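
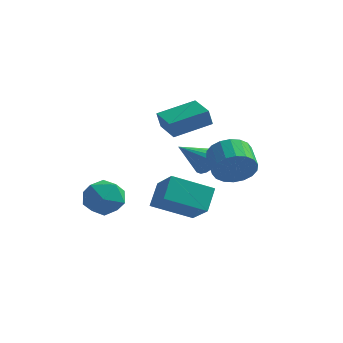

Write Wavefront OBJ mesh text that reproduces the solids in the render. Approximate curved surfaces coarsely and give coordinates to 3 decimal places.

v -3.929 -3.062 -1.831
v -3.223 -2.518 -1.197
v -2.577 -3.822 -2.683
v -1.871 -3.278 -2.049
v -2.491 -4.072 -1.622
v -3.326 -3.602 -1.096
v -2.474 -2.738 -2.784
v -3.309 -2.268 -2.258
v -2.324 -2.318 -1.786
v -2.334 -3.143 -1.068
v -3.466 -3.197 -2.812
v -3.476 -4.022 -2.094
v 2.37 -1.391 -0.087
v 2.9 -1.463 0.758
v 2.221 -0.441 1.271
v 1.69 -0.369 0.427
v 3.141 -1.18 0.513
v 2.462 -0.158 1.027
v 3.229 -0.938 0.15
v 2.55 0.083 0.664
v 3.147 -0.787 -0.26
v 2.468 0.235 0.253
v 2.911 -0.755 -0.636
v 2.232 0.267 -0.123
v 2.568 -0.849 -0.903
v 1.889 0.173 -0.39
v 2.185 -1.05 -1.009
v 1.506 -0.028 -0.495
v 1.839 -1.319 -0.931
v 1.16 -0.297 -0.418
v 1.598 -1.602 -0.687
v 0.919 -0.58 -0.173
v 1.51 -1.843 -0.324
v 0.831 -0.822 0.19
v 1.592 -1.995 0.087
v 0.913 -0.973 0.6
v 1.828 -2.027 0.463
v 1.149 -1.005 0.976
v 2.171 -1.933 0.73
v 1.492 -0.911 1.243
v 2.554 -1.732 0.835
v 1.875 -0.71 1.349
v 0.254 0.775 -0.753
v 0.506 1.203 -0.139
v -0.714 -0.215 0.333
v 0.194 1.383 -0.253
v -0.105 1.424 -0.481
v -0.321 1.316 -0.772
v -0.405 1.085 -1.059
v -0.339 0.782 -1.275
v -0.136 0.477 -1.372
v 0.155 0.241 -1.327
v 0.47 0.127 -1.151
v 0.735 0.162 -0.883
v 0.89 0.337 -0.586
v 0.899 0.612 -0.327
v 0.76 0.925 -0.166
v -0.141 -2.069 1.647
v -0.227 -2.324 2.474
v -1.128 -1.165 1.823
v -1.214 -1.42 2.65
v 1.114 -0.8 2.17
v 1.028 -1.055 2.997
v 0.127 0.104 2.346
v 0.041 -0.151 3.173
v -0.674 -1.913 -2.127
v -0.721 -0.954 -1.149
v -1.763 -0.934 -3.139
v -1.81 0.025 -2.161
v 0.97 -0.965 -2.979
v 0.923 -0.006 -2.001
v -0.119 0.014 -3.991
v -0.166 0.973 -3.013
f 1 12 6
f 1 6 2
f 1 2 8
f 1 8 11
f 1 11 12
f 2 6 10
f 6 12 5
f 12 11 3
f 11 8 7
f 8 2 9
f 4 10 5
f 4 5 3
f 4 3 7
f 4 7 9
f 4 9 10
f 5 10 6
f 3 5 12
f 7 3 11
f 9 7 8
f 10 9 2
f 14 13 17
f 14 17 15
f 15 17 18
f 15 18 16
f 17 13 19
f 17 19 18
f 18 19 20
f 18 20 16
f 19 13 21
f 19 21 20
f 20 21 22
f 20 22 16
f 21 13 23
f 21 23 22
f 22 23 24
f 22 24 16
f 23 13 25
f 23 25 24
f 24 25 26
f 24 26 16
f 25 13 27
f 25 27 26
f 26 27 28
f 26 28 16
f 27 13 29
f 27 29 28
f 28 29 30
f 28 30 16
f 29 13 31
f 29 31 30
f 30 31 32
f 30 32 16
f 31 13 33
f 31 33 32
f 32 33 34
f 32 34 16
f 33 13 35
f 33 35 34
f 34 35 36
f 34 36 16
f 35 13 37
f 35 37 36
f 36 37 38
f 36 38 16
f 37 13 39
f 37 39 38
f 38 39 40
f 38 40 16
f 39 13 41
f 39 41 40
f 40 41 42
f 40 42 16
f 41 13 14
f 41 14 42
f 42 14 15
f 42 15 16
f 44 43 46
f 44 46 45
f 46 43 47
f 46 47 45
f 47 43 48
f 47 48 45
f 48 43 49
f 48 49 45
f 49 43 50
f 49 50 45
f 50 43 51
f 50 51 45
f 51 43 52
f 51 52 45
f 52 43 53
f 52 53 45
f 53 43 54
f 53 54 45
f 54 43 55
f 54 55 45
f 55 43 56
f 55 56 45
f 56 43 57
f 56 57 45
f 57 43 44
f 57 44 45
f 59 61 58
f 62 59 58
f 58 61 60
f 60 62 58
f 59 65 61
f 63 59 62
f 63 65 59
f 61 65 60
f 64 62 60
f 60 65 64
f 64 63 62
f 65 63 64
f 67 69 66
f 70 67 66
f 66 69 68
f 68 70 66
f 67 73 69
f 71 67 70
f 71 73 67
f 69 73 68
f 72 70 68
f 68 73 72
f 72 71 70
f 73 71 72



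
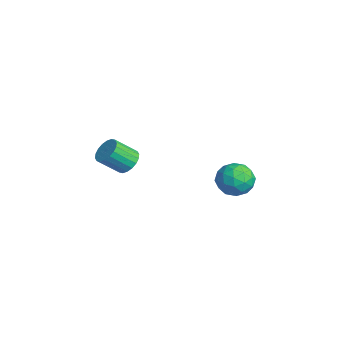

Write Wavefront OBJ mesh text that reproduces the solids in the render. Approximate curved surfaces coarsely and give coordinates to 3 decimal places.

v -0.137 -2.806 0.047
v 0.477 -2.627 0.28
v 0.43 -3.596 1.145
v -0.183 -3.774 0.913
v 0.289 -2.464 0.452
v 0.243 -3.433 1.318
v 0.017 -2.368 0.544
v -0.029 -3.337 1.41
v -0.285 -2.359 0.538
v -0.331 -3.328 1.404
v -0.558 -2.439 0.435
v -0.605 -3.407 1.301
v -0.748 -2.591 0.254
v -0.794 -3.559 1.12
v -0.816 -2.786 0.033
v -0.863 -3.754 0.899
v -0.75 -2.984 -0.185
v -0.797 -3.953 0.68
v -0.563 -3.147 -0.358
v -0.609 -4.116 0.508
v -0.291 -3.243 -0.45
v -0.337 -4.212 0.416
v 0.011 -3.252 -0.444
v -0.035 -4.221 0.422
v 0.285 -3.173 -0.341
v 0.238 -4.141 0.525
v 0.474 -3.021 -0.16
v 0.428 -3.989 0.706
v 0.543 -2.826 0.061
v 0.496 -3.794 0.927
v -0.609 3.041 -2.433
v 0.078 2.725 -1.846
v -1.138 1.595 -2.594
v -0.451 1.279 -2.007
v -1.163 1.818 -1.664
v -0.836 2.711 -1.564
v -0.224 1.609 -2.876
v 0.103 2.502 -2.776
v 0.316 1.839 -2.12
v -0.265 1.969 -1.371
v -0.795 2.351 -3.069
v -1.376 2.481 -2.32
v -0.219 3.01 -2.125
v -0.841 1.31 -2.315
v -1.26 1.627 -2.113
v -0.856 1.441 -1.768
v -0.756 3.002 -1.96
v -0.353 2.816 -1.615
v -1.082 2.283 -1.507
v -0.707 1.504 -2.825
v -0.304 1.318 -2.48
v -0.204 2.879 -2.672
v 0.2 2.693 -2.327
v 0.022 2.037 -2.933
v 0.324 2.304 -1.942
v 0.013 1.454 -2.036
v 0.147 1.648 -2.547
v 0.339 2.173 -2.488
v -0.017 2.379 -1.501
v -0.328 1.529 -1.596
v -0.747 1.846 -1.394
v -0.554 2.372 -1.335
v 0.123 1.859 -1.662
v -0.732 2.791 -2.844
v -1.043 1.941 -2.939
v -0.506 1.948 -3.105
v -0.313 2.474 -3.046
v -1.073 2.866 -2.404
v -1.384 2.016 -2.498
v -1.399 2.147 -1.952
v -1.207 2.672 -1.893
v -1.183 2.461 -2.778
f 2 1 5
f 2 5 3
f 3 5 6
f 3 6 4
f 5 1 7
f 5 7 6
f 6 7 8
f 6 8 4
f 7 1 9
f 7 9 8
f 8 9 10
f 8 10 4
f 9 1 11
f 9 11 10
f 10 11 12
f 10 12 4
f 11 1 13
f 11 13 12
f 12 13 14
f 12 14 4
f 13 1 15
f 13 15 14
f 14 15 16
f 14 16 4
f 15 1 17
f 15 17 16
f 16 17 18
f 16 18 4
f 17 1 19
f 17 19 18
f 18 19 20
f 18 20 4
f 19 1 21
f 19 21 20
f 20 21 22
f 20 22 4
f 21 1 23
f 21 23 22
f 22 23 24
f 22 24 4
f 23 1 25
f 23 25 24
f 24 25 26
f 24 26 4
f 25 1 27
f 25 27 26
f 26 27 28
f 26 28 4
f 27 1 29
f 27 29 28
f 28 29 30
f 28 30 4
f 29 1 2
f 29 2 30
f 30 2 3
f 30 3 4
f 31 68 47
f 68 42 71
f 47 71 36
f 68 71 47
f 31 47 43
f 47 36 48
f 43 48 32
f 47 48 43
f 31 43 52
f 43 32 53
f 52 53 38
f 43 53 52
f 31 52 64
f 52 38 67
f 64 67 41
f 52 67 64
f 31 64 68
f 64 41 72
f 68 72 42
f 64 72 68
f 32 48 59
f 48 36 62
f 59 62 40
f 48 62 59
f 36 71 49
f 71 42 70
f 49 70 35
f 71 70 49
f 42 72 69
f 72 41 65
f 69 65 33
f 72 65 69
f 41 67 66
f 67 38 54
f 66 54 37
f 67 54 66
f 38 53 58
f 53 32 55
f 58 55 39
f 53 55 58
f 34 60 46
f 60 40 61
f 46 61 35
f 60 61 46
f 34 46 44
f 46 35 45
f 44 45 33
f 46 45 44
f 34 44 51
f 44 33 50
f 51 50 37
f 44 50 51
f 34 51 56
f 51 37 57
f 56 57 39
f 51 57 56
f 34 56 60
f 56 39 63
f 60 63 40
f 56 63 60
f 35 61 49
f 61 40 62
f 49 62 36
f 61 62 49
f 33 45 69
f 45 35 70
f 69 70 42
f 45 70 69
f 37 50 66
f 50 33 65
f 66 65 41
f 50 65 66
f 39 57 58
f 57 37 54
f 58 54 38
f 57 54 58
f 40 63 59
f 63 39 55
f 59 55 32
f 63 55 59



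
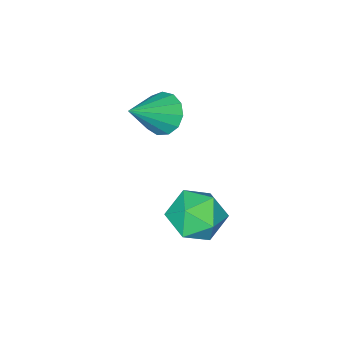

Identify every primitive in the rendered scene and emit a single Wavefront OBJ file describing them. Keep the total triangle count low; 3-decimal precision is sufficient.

v 1.922 1.662 -2.303
v 2.582 2.322 -2.911
v 2.138 0.338 -3.509
v 2.798 0.998 -4.117
v 3.145 0.623 -3.126
v 3.012 1.441 -2.382
v 1.708 1.219 -4.038
v 1.575 2.037 -3.294
v 2.45 2.049 -3.984
v 3.338 1.68 -3.42
v 1.382 0.98 -3
v 2.27 0.611 -2.436
v 1.742 -0.915 0.283
v 2.232 -0.665 -0.365
v 3.198 -0.985 1.357
v 2.088 -0.266 -0.143
v 1.834 -0.073 0.214
v 1.551 -0.147 0.593
v 1.328 -0.465 0.874
v 1.237 -0.926 0.967
v 1.307 -1.383 0.843
v 1.514 -1.692 0.541
v 1.794 -1.754 0.158
v 2.058 -1.55 -0.186
v 2.221 -1.144 -0.381
f 1 12 6
f 1 6 2
f 1 2 8
f 1 8 11
f 1 11 12
f 2 6 10
f 6 12 5
f 12 11 3
f 11 8 7
f 8 2 9
f 4 10 5
f 4 5 3
f 4 3 7
f 4 7 9
f 4 9 10
f 5 10 6
f 3 5 12
f 7 3 11
f 9 7 8
f 10 9 2
f 14 13 16
f 14 16 15
f 16 13 17
f 16 17 15
f 17 13 18
f 17 18 15
f 18 13 19
f 18 19 15
f 19 13 20
f 19 20 15
f 20 13 21
f 20 21 15
f 21 13 22
f 21 22 15
f 22 13 23
f 22 23 15
f 23 13 24
f 23 24 15
f 24 13 25
f 24 25 15
f 25 13 14
f 25 14 15



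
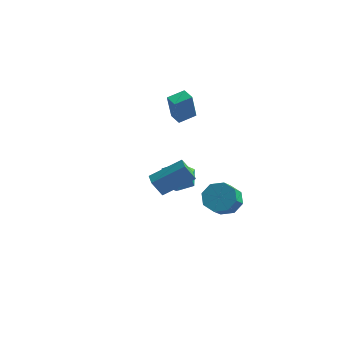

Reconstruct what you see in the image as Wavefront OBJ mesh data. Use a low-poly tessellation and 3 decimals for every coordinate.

v 1.011 1.229 2.49
v 1.042 0.717 4.236
v 0.286 1.615 2.616
v 0.318 1.102 4.362
v 1.562 2.178 2.758
v 1.594 1.665 4.504
v 0.838 2.563 2.884
v 0.869 2.051 4.63
v -1.145 3.338 -3.937
v -0.204 4.035 -4.055
v -0.136 2.165 -2.825
v 0.805 2.862 -2.943
v -0.129 3.232 -2.329
v -0.753 3.957 -3.016
v 0.413 2.243 -3.864
v -0.211 2.968 -4.551
v 0.759 3.359 -4.01
v 0.424 3.97 -3.061
v -0.764 2.23 -3.819
v -1.099 2.841 -2.87
v 3.494 2.18 -3.57
v 4.522 2.329 -3.607
v 4.715 1.229 -2.666
v 3.686 1.08 -2.63
v 4.172 2.757 -3.034
v 4.365 1.658 -2.094
v 3.425 2.847 -2.776
v 3.618 1.748 -1.835
v 2.718 2.546 -2.983
v 2.91 1.447 -2.042
v 2.465 2.031 -3.534
v 2.658 0.931 -2.593
v 2.815 1.602 -4.106
v 3.008 0.503 -3.166
v 3.562 1.512 -4.365
v 3.755 0.413 -3.424
v 4.27 1.813 -4.158
v 4.462 0.714 -3.217
v 2.356 -4.107 1.584
v 3.663 -2.898 2.619
v 2.827 -3.79 0.618
v 4.134 -2.58 1.653
v 2.966 -4.82 1.647
v 4.273 -3.61 2.682
v 3.437 -4.502 0.681
v 4.744 -3.293 1.716
f 2 4 1
f 5 2 1
f 1 4 3
f 3 5 1
f 2 8 4
f 6 2 5
f 6 8 2
f 4 8 3
f 7 5 3
f 3 8 7
f 7 6 5
f 8 6 7
f 9 20 14
f 9 14 10
f 9 10 16
f 9 16 19
f 9 19 20
f 10 14 18
f 14 20 13
f 20 19 11
f 19 16 15
f 16 10 17
f 12 18 13
f 12 13 11
f 12 11 15
f 12 15 17
f 12 17 18
f 13 18 14
f 11 13 20
f 15 11 19
f 17 15 16
f 18 17 10
f 22 21 25
f 22 25 23
f 23 25 26
f 23 26 24
f 25 21 27
f 25 27 26
f 26 27 28
f 26 28 24
f 27 21 29
f 27 29 28
f 28 29 30
f 28 30 24
f 29 21 31
f 29 31 30
f 30 31 32
f 30 32 24
f 31 21 33
f 31 33 32
f 32 33 34
f 32 34 24
f 33 21 35
f 33 35 34
f 34 35 36
f 34 36 24
f 35 21 37
f 35 37 36
f 36 37 38
f 36 38 24
f 37 21 22
f 37 22 38
f 38 22 23
f 38 23 24
f 40 42 39
f 43 40 39
f 39 42 41
f 41 43 39
f 40 46 42
f 44 40 43
f 44 46 40
f 42 46 41
f 45 43 41
f 41 46 45
f 45 44 43
f 46 44 45



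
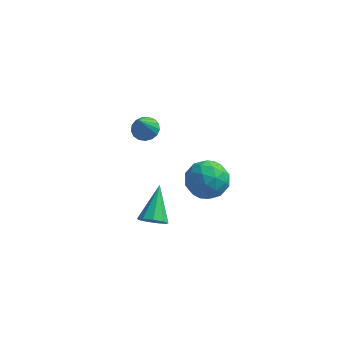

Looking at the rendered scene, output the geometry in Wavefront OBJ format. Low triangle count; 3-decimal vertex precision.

v -0.039 -1.998 -2.386
v 0.468 -2.236 -2.036
v -0.081 -0.562 -1.354
v 0.621 -1.985 -2.378
v 0.466 -1.74 -2.725
v 0.074 -1.617 -2.913
v -0.37 -1.672 -2.855
v -0.659 -1.879 -2.577
v -0.658 -2.143 -2.211
v -0.368 -2.339 -1.926
v 0.077 -2.375 -1.857
v 0.528 2.759 -3.316
v 1.481 3.081 -3.008
v 1.219 1.359 -3.992
v 2.172 1.681 -3.684
v 1.462 1.38 -2.969
v 1.035 2.245 -2.551
v 1.665 2.195 -4.449
v 1.238 3.06 -4.031
v 2.184 2.732 -3.708
v 2.058 2.228 -2.794
v 0.642 2.212 -4.206
v 0.516 1.708 -3.292
v 0.944 3.043 -3.102
v 1.756 1.397 -3.898
v 1.339 1.22 -3.477
v 1.899 1.409 -3.297
v 0.682 2.552 -2.834
v 1.242 2.741 -2.653
v 1.231 1.741 -2.63
v 1.458 1.699 -4.347
v 2.018 1.888 -4.166
v 0.801 3.031 -3.703
v 1.361 3.22 -3.523
v 1.469 2.699 -4.37
v 1.917 3.027 -3.333
v 2.323 2.204 -3.731
v 2.025 2.506 -4.18
v 1.774 3.015 -3.934
v 1.843 2.73 -2.796
v 2.249 1.907 -3.193
v 1.832 1.731 -2.773
v 1.581 2.239 -2.527
v 2.256 2.525 -3.207
v 0.451 2.533 -3.807
v 0.857 1.71 -4.204
v 1.119 2.201 -4.473
v 0.868 2.709 -4.227
v 0.377 2.236 -3.269
v 0.783 1.413 -3.667
v 0.926 1.425 -3.066
v 0.675 1.934 -2.82
v 0.444 1.915 -3.793
v -0.944 0.553 1.252
v -0.641 1 1.536
v -1.036 -0.193 2.528
v -0.922 1.078 1.561
v -1.207 1.036 1.516
v -1.432 0.883 1.41
v -1.545 0.654 1.269
v -1.521 0.402 1.123
v -1.364 0.185 1.007
v -1.112 0.052 0.947
v -0.82 0.033 0.958
v -0.558 0.134 1.035
v -0.383 0.33 1.163
v -0.337 0.578 1.311
v -0.431 0.82 1.445
f 2 1 4
f 2 4 3
f 4 1 5
f 4 5 3
f 5 1 6
f 5 6 3
f 6 1 7
f 6 7 3
f 7 1 8
f 7 8 3
f 8 1 9
f 8 9 3
f 9 1 10
f 9 10 3
f 10 1 11
f 10 11 3
f 11 1 2
f 11 2 3
f 12 49 28
f 49 23 52
f 28 52 17
f 49 52 28
f 12 28 24
f 28 17 29
f 24 29 13
f 28 29 24
f 12 24 33
f 24 13 34
f 33 34 19
f 24 34 33
f 12 33 45
f 33 19 48
f 45 48 22
f 33 48 45
f 12 45 49
f 45 22 53
f 49 53 23
f 45 53 49
f 13 29 40
f 29 17 43
f 40 43 21
f 29 43 40
f 17 52 30
f 52 23 51
f 30 51 16
f 52 51 30
f 23 53 50
f 53 22 46
f 50 46 14
f 53 46 50
f 22 48 47
f 48 19 35
f 47 35 18
f 48 35 47
f 19 34 39
f 34 13 36
f 39 36 20
f 34 36 39
f 15 41 27
f 41 21 42
f 27 42 16
f 41 42 27
f 15 27 25
f 27 16 26
f 25 26 14
f 27 26 25
f 15 25 32
f 25 14 31
f 32 31 18
f 25 31 32
f 15 32 37
f 32 18 38
f 37 38 20
f 32 38 37
f 15 37 41
f 37 20 44
f 41 44 21
f 37 44 41
f 16 42 30
f 42 21 43
f 30 43 17
f 42 43 30
f 14 26 50
f 26 16 51
f 50 51 23
f 26 51 50
f 18 31 47
f 31 14 46
f 47 46 22
f 31 46 47
f 20 38 39
f 38 18 35
f 39 35 19
f 38 35 39
f 21 44 40
f 44 20 36
f 40 36 13
f 44 36 40
f 55 54 57
f 55 57 56
f 57 54 58
f 57 58 56
f 58 54 59
f 58 59 56
f 59 54 60
f 59 60 56
f 60 54 61
f 60 61 56
f 61 54 62
f 61 62 56
f 62 54 63
f 62 63 56
f 63 54 64
f 63 64 56
f 64 54 65
f 64 65 56
f 65 54 66
f 65 66 56
f 66 54 67
f 66 67 56
f 67 54 68
f 67 68 56
f 68 54 55
f 68 55 56



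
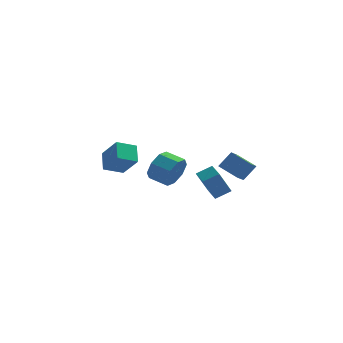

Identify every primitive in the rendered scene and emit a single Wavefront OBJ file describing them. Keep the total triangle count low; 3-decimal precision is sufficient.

v -2.797 2.093 -2.971
v -3.768 1.553 -2.543
v -3.01 3.058 -2.24
v -3.981 2.519 -1.811
v -1.919 1.421 -1.829
v -2.89 0.882 -1.4
v -2.132 2.387 -1.097
v -3.103 1.847 -0.669
v 3.671 -2.907 -0.733
v 2.674 -2.312 -0.271
v 3.898 -2.156 -1.212
v 2.901 -1.56 -0.75
v 4.259 -2.56 0.09
v 3.262 -1.964 0.552
v 4.486 -1.808 -0.389
v 3.489 -1.213 0.073
v 0.024 1.753 -2.639
v 0.427 2.105 -1.818
v -0.601 2.539 -1.5
v -1.004 2.187 -2.321
v 0.458 2.595 -2.386
v -0.57 3.028 -2.067
v 0.234 2.591 -3.102
v -0.794 3.025 -2.783
v -0.113 2.097 -3.547
v -1.14 2.53 -3.228
v -0.379 1.401 -3.46
v -1.407 1.835 -3.142
v -0.41 0.912 -2.893
v -1.438 1.345 -2.574
v -0.186 0.915 -2.177
v -1.214 1.349 -1.858
v 0.16 1.41 -1.732
v -0.867 1.843 -1.413
v 2.501 -2.075 -2.633
v 1.95 -2.59 -1.267
v 2.043 -1.198 -2.486
v 1.492 -1.713 -1.121
v 3.268 -1.747 -2.199
v 2.717 -2.262 -0.834
v 2.81 -0.87 -2.053
v 2.259 -1.385 -0.687
f 2 4 1
f 5 2 1
f 1 4 3
f 3 5 1
f 2 8 4
f 6 2 5
f 6 8 2
f 4 8 3
f 7 5 3
f 3 8 7
f 7 6 5
f 8 6 7
f 10 12 9
f 13 10 9
f 9 12 11
f 11 13 9
f 10 16 12
f 14 10 13
f 14 16 10
f 12 16 11
f 15 13 11
f 11 16 15
f 15 14 13
f 16 14 15
f 18 17 21
f 18 21 19
f 19 21 22
f 19 22 20
f 21 17 23
f 21 23 22
f 22 23 24
f 22 24 20
f 23 17 25
f 23 25 24
f 24 25 26
f 24 26 20
f 25 17 27
f 25 27 26
f 26 27 28
f 26 28 20
f 27 17 29
f 27 29 28
f 28 29 30
f 28 30 20
f 29 17 31
f 29 31 30
f 30 31 32
f 30 32 20
f 31 17 33
f 31 33 32
f 32 33 34
f 32 34 20
f 33 17 18
f 33 18 34
f 34 18 19
f 34 19 20
f 36 38 35
f 39 36 35
f 35 38 37
f 37 39 35
f 36 42 38
f 40 36 39
f 40 42 36
f 38 42 37
f 41 39 37
f 37 42 41
f 41 40 39
f 42 40 41



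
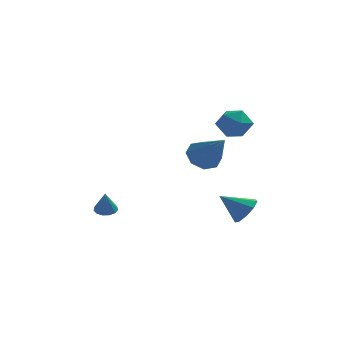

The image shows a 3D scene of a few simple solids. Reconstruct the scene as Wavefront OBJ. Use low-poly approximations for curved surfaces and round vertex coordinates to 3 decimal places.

v 0.851 1.32 1.017
v 1.632 1.66 0.759
v 1.889 0.02 2.443
v 1.355 2.006 1.277
v 0.783 1.95 1.642
v 0.251 1.525 1.641
v 0.071 0.979 1.275
v 0.348 0.633 0.758
v 0.92 0.689 0.393
v 1.452 1.115 0.393
v 1.762 3.718 2.203
v 2.528 3.693 2.74
v 1.672 2.207 2.26
v 2.438 2.182 2.797
v 1.639 2.532 3.137
v 1.695 3.466 3.101
v 2.505 2.434 1.899
v 2.561 3.368 1.863
v 2.987 2.899 2.552
v 2.452 2.96 3.318
v 1.748 2.94 1.682
v 1.213 3.001 2.448
v 2.887 -0.442 -1.669
v 3.255 -1.02 -1.236
v 1.713 -0.518 -0.771
v 3.38 -0.521 -1.03
v 3.274 0.015 -1.124
v 2.988 0.337 -1.472
v 2.654 0.294 -1.912
v 2.43 -0.094 -2.239
v 2.419 -0.644 -2.298
v 2.628 -1.101 -2.063
v 2.958 -1.249 -1.643
v -3.619 1.41 -2.537
v -3.148 1.699 -2.446
v -3.581 0.99 -1.403
v -3.387 1.89 -2.368
v -3.699 1.929 -2.343
v -3.986 1.802 -2.38
v -4.156 1.551 -2.467
v -4.156 1.255 -2.576
v -3.986 1.008 -2.673
v -3.699 0.889 -2.727
v -3.387 0.934 -2.721
v -3.148 1.131 -2.656
v -3.06 1.416 -2.554
f 2 1 4
f 2 4 3
f 4 1 5
f 4 5 3
f 5 1 6
f 5 6 3
f 6 1 7
f 6 7 3
f 7 1 8
f 7 8 3
f 8 1 9
f 8 9 3
f 9 1 10
f 9 10 3
f 10 1 2
f 10 2 3
f 11 22 16
f 11 16 12
f 11 12 18
f 11 18 21
f 11 21 22
f 12 16 20
f 16 22 15
f 22 21 13
f 21 18 17
f 18 12 19
f 14 20 15
f 14 15 13
f 14 13 17
f 14 17 19
f 14 19 20
f 15 20 16
f 13 15 22
f 17 13 21
f 19 17 18
f 20 19 12
f 24 23 26
f 24 26 25
f 26 23 27
f 26 27 25
f 27 23 28
f 27 28 25
f 28 23 29
f 28 29 25
f 29 23 30
f 29 30 25
f 30 23 31
f 30 31 25
f 31 23 32
f 31 32 25
f 32 23 33
f 32 33 25
f 33 23 24
f 33 24 25
f 35 34 37
f 35 37 36
f 37 34 38
f 37 38 36
f 38 34 39
f 38 39 36
f 39 34 40
f 39 40 36
f 40 34 41
f 40 41 36
f 41 34 42
f 41 42 36
f 42 34 43
f 42 43 36
f 43 34 44
f 43 44 36
f 44 34 45
f 44 45 36
f 45 34 46
f 45 46 36
f 46 34 35
f 46 35 36



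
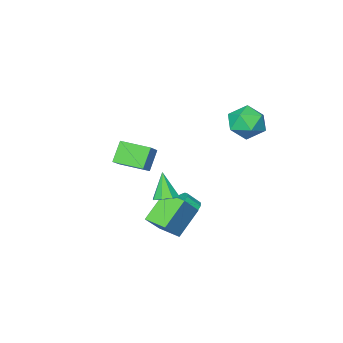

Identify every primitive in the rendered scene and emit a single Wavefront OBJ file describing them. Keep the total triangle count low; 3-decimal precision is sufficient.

v -1.039 -0.492 -4.002
v -0.464 -0.881 -4.735
v 0.095 -1.418 -4.011
v -0.481 -1.028 -3.278
v -0.234 -0.475 -4.611
v 0.325 -1.011 -3.887
v -0.188 -0.072 -4.347
v 0.37 -0.608 -3.624
v -0.338 0.235 -4.005
v 0.221 -0.302 -3.281
v -0.648 0.375 -3.662
v -0.089 -0.162 -2.938
v -1.048 0.316 -3.396
v -0.489 -0.22 -2.673
v -1.446 0.073 -3.27
v -0.887 -0.464 -2.546
v -1.751 -0.3 -3.311
v -1.192 -0.836 -2.587
v -1.892 -0.717 -3.51
v -1.334 -1.253 -2.787
v -1.839 -1.082 -3.822
v -1.28 -1.619 -3.099
v -1.602 -1.312 -4.176
v -1.044 -1.849 -3.452
v -1.237 -1.354 -4.489
v -0.678 -1.891 -3.765
v -0.826 -1.199 -4.691
v -0.267 -1.735 -3.967
v -0.022 -5.087 -0.026
v 1.145 -4.121 1.087
v -1.073 -3.568 -0.243
v 0.094 -2.601 0.87
v 0.826 -4.679 -1.27
v 1.993 -3.712 -0.157
v -0.225 -3.159 -1.487
v 0.942 -2.193 -0.374
v -3.875 2.437 4.486
v -2.906 2.704 3.723
v -4.014 0.576 3.657
v -3.045 0.843 2.894
v -2.853 0.704 4.133
v -2.767 1.854 4.646
v -4.153 1.426 2.734
v -4.067 2.576 3.247
v -3.078 2.079 2.641
v -2.274 1.633 3.505
v -4.646 1.647 3.875
v -3.842 1.201 4.739
v 2.741 1.78 -2.536
v 1.214 1.487 -1.155
v 2.413 3.17 -2.605
v 0.886 2.877 -1.223
v 3.974 2.143 -1.097
v 2.447 1.85 0.285
v 3.646 3.533 -1.165
v 2.119 3.24 0.216
v 2.918 2.674 0.448
v 3.681 2.532 0.53
v 2.602 1.886 2.012
v 3.52 3.058 0.763
v 3.006 3.359 0.811
v 2.441 3.259 0.646
v 2.155 2.816 0.365
v 2.316 2.29 0.133
v 2.83 1.989 0.085
v 3.395 2.09 0.25
f 2 1 5
f 2 5 3
f 3 5 6
f 3 6 4
f 5 1 7
f 5 7 6
f 6 7 8
f 6 8 4
f 7 1 9
f 7 9 8
f 8 9 10
f 8 10 4
f 9 1 11
f 9 11 10
f 10 11 12
f 10 12 4
f 11 1 13
f 11 13 12
f 12 13 14
f 12 14 4
f 13 1 15
f 13 15 14
f 14 15 16
f 14 16 4
f 15 1 17
f 15 17 16
f 16 17 18
f 16 18 4
f 17 1 19
f 17 19 18
f 18 19 20
f 18 20 4
f 19 1 21
f 19 21 20
f 20 21 22
f 20 22 4
f 21 1 23
f 21 23 22
f 22 23 24
f 22 24 4
f 23 1 25
f 23 25 24
f 24 25 26
f 24 26 4
f 25 1 27
f 25 27 26
f 26 27 28
f 26 28 4
f 27 1 2
f 27 2 28
f 28 2 3
f 28 3 4
f 30 32 29
f 33 30 29
f 29 32 31
f 31 33 29
f 30 36 32
f 34 30 33
f 34 36 30
f 32 36 31
f 35 33 31
f 31 36 35
f 35 34 33
f 36 34 35
f 37 48 42
f 37 42 38
f 37 38 44
f 37 44 47
f 37 47 48
f 38 42 46
f 42 48 41
f 48 47 39
f 47 44 43
f 44 38 45
f 40 46 41
f 40 41 39
f 40 39 43
f 40 43 45
f 40 45 46
f 41 46 42
f 39 41 48
f 43 39 47
f 45 43 44
f 46 45 38
f 50 52 49
f 53 50 49
f 49 52 51
f 51 53 49
f 50 56 52
f 54 50 53
f 54 56 50
f 52 56 51
f 55 53 51
f 51 56 55
f 55 54 53
f 56 54 55
f 58 57 60
f 58 60 59
f 60 57 61
f 60 61 59
f 61 57 62
f 61 62 59
f 62 57 63
f 62 63 59
f 63 57 64
f 63 64 59
f 64 57 65
f 64 65 59
f 65 57 66
f 65 66 59
f 66 57 58
f 66 58 59



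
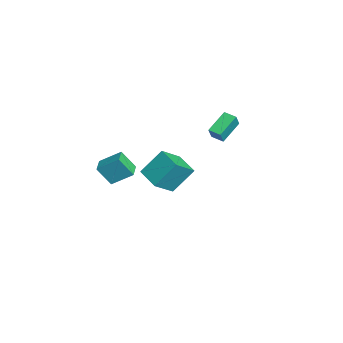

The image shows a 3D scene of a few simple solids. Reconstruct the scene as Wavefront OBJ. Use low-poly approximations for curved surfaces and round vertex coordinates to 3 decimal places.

v -4.746 -3.506 -3.033
v -4.406 -2.162 -2.084
v -4.54 -2.644 -4.329
v -4.201 -1.299 -3.38
v -3.639 -3.781 -3.04
v -3.3 -2.436 -2.091
v -3.434 -2.918 -4.336
v -3.094 -1.574 -3.387
v -2.853 3.19 -0.211
v -3.874 4.321 0.67
v -2.258 3.825 -0.338
v -3.279 4.956 0.544
v -2.381 2.924 0.676
v -3.402 4.055 1.558
v -1.786 3.559 0.55
v -2.807 4.69 1.431
v 2.984 -0.825 0.312
v 3.756 -1.957 1.384
v 2.77 0.436 1.797
v 3.542 -0.696 2.869
v 4.398 -0.184 -0.029
v 5.17 -1.316 1.043
v 4.184 1.077 1.456
v 4.956 -0.055 2.528
f 2 4 1
f 5 2 1
f 1 4 3
f 3 5 1
f 2 8 4
f 6 2 5
f 6 8 2
f 4 8 3
f 7 5 3
f 3 8 7
f 7 6 5
f 8 6 7
f 10 12 9
f 13 10 9
f 9 12 11
f 11 13 9
f 10 16 12
f 14 10 13
f 14 16 10
f 12 16 11
f 15 13 11
f 11 16 15
f 15 14 13
f 16 14 15
f 18 20 17
f 21 18 17
f 17 20 19
f 19 21 17
f 18 24 20
f 22 18 21
f 22 24 18
f 20 24 19
f 23 21 19
f 19 24 23
f 23 22 21
f 24 22 23



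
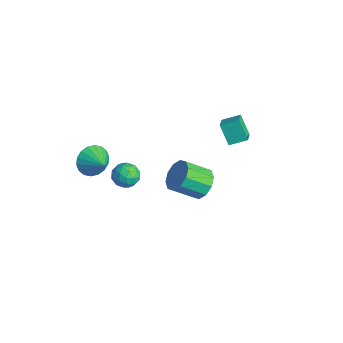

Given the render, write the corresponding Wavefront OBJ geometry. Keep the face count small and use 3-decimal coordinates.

v -2.511 -3.996 1.665
v -2.027 -4.372 0.826
v -1.229 -3.884 2.355
v -2.026 -3.916 0.749
v -2.121 -3.475 0.854
v -2.293 -3.138 1.12
v -2.508 -2.97 1.494
v -2.724 -3.006 1.902
v -2.898 -3.237 2.263
v -2.995 -3.619 2.505
v -2.997 -4.076 2.582
v -2.902 -4.516 2.477
v -2.729 -4.854 2.211
v -2.514 -5.022 1.837
v -2.298 -4.986 1.429
v -2.124 -4.754 1.068
v -0.62 3.24 3.588
v 0.161 2.655 4.116
v -0.175 4.206 3.999
v 0.606 3.621 4.527
v 0.234 3.339 2.433
v 1.015 2.754 2.961
v 0.679 4.305 2.844
v 1.46 3.72 3.372
v -1.81 -1.588 0.346
v -0.978 -1.879 0.399
v -2.262 -2.921 0.101
v -1.43 -3.212 0.154
v -1.84 -2.914 0.877
v -1.561 -2.09 1.028
v -1.679 -2.71 -0.528
v -1.4 -1.886 -0.377
v -0.897 -2.573 -0.141
v -0.997 -2.699 0.727
v -2.243 -2.101 -0.227
v -2.343 -2.227 0.641
v -1.355 -1.616 0.394
v -1.885 -3.184 0.106
v -2.127 -3.008 0.531
v -1.638 -3.18 0.562
v -1.697 -1.74 0.764
v -1.208 -1.912 0.795
v -1.715 -2.52 1.076
v -2.032 -2.888 -0.295
v -1.543 -3.06 -0.264
v -1.602 -1.62 -0.062
v -1.113 -1.792 -0.031
v -1.525 -2.28 -0.576
v -0.818 -2.195 0.108
v -1.083 -2.979 -0.037
v -1.23 -2.684 -0.438
v -1.066 -2.199 -0.348
v -0.876 -2.27 0.618
v -1.142 -3.053 0.474
v -1.383 -2.878 0.899
v -1.219 -2.394 0.988
v -0.829 -2.677 0.3
v -2.098 -1.747 0.026
v -2.364 -2.53 -0.118
v -2.021 -2.406 -0.488
v -1.857 -1.922 -0.399
v -2.157 -1.821 0.537
v -2.422 -2.605 0.392
v -2.174 -2.601 0.848
v -2.01 -2.116 0.938
v -2.411 -2.123 0.2
v 3.166 -0.169 2.933
v 3.582 0.298 3.726
v 3.071 -1.005 4.76
v 2.654 -1.471 3.967
v 2.991 0.491 3.677
v 2.479 -0.811 4.712
v 2.466 0.432 3.344
v 1.955 -0.87 4.378
v 2.209 0.144 2.854
v 1.697 -1.158 3.888
v 2.317 -0.264 2.394
v 1.805 -1.566 3.428
v 2.749 -0.635 2.14
v 2.238 -1.938 3.174
v 3.341 -0.829 2.188
v 2.829 -2.131 3.223
v 3.865 -0.77 2.522
v 3.354 -2.072 3.556
v 4.123 -0.482 3.012
v 3.611 -1.784 4.046
v 4.015 -0.074 3.472
v 3.503 -1.376 4.506
f 2 1 4
f 2 4 3
f 4 1 5
f 4 5 3
f 5 1 6
f 5 6 3
f 6 1 7
f 6 7 3
f 7 1 8
f 7 8 3
f 8 1 9
f 8 9 3
f 9 1 10
f 9 10 3
f 10 1 11
f 10 11 3
f 11 1 12
f 11 12 3
f 12 1 13
f 12 13 3
f 13 1 14
f 13 14 3
f 14 1 15
f 14 15 3
f 15 1 16
f 15 16 3
f 16 1 2
f 16 2 3
f 18 20 17
f 21 18 17
f 17 20 19
f 19 21 17
f 18 24 20
f 22 18 21
f 22 24 18
f 20 24 19
f 23 21 19
f 19 24 23
f 23 22 21
f 24 22 23
f 25 62 41
f 62 36 65
f 41 65 30
f 62 65 41
f 25 41 37
f 41 30 42
f 37 42 26
f 41 42 37
f 25 37 46
f 37 26 47
f 46 47 32
f 37 47 46
f 25 46 58
f 46 32 61
f 58 61 35
f 46 61 58
f 25 58 62
f 58 35 66
f 62 66 36
f 58 66 62
f 26 42 53
f 42 30 56
f 53 56 34
f 42 56 53
f 30 65 43
f 65 36 64
f 43 64 29
f 65 64 43
f 36 66 63
f 66 35 59
f 63 59 27
f 66 59 63
f 35 61 60
f 61 32 48
f 60 48 31
f 61 48 60
f 32 47 52
f 47 26 49
f 52 49 33
f 47 49 52
f 28 54 40
f 54 34 55
f 40 55 29
f 54 55 40
f 28 40 38
f 40 29 39
f 38 39 27
f 40 39 38
f 28 38 45
f 38 27 44
f 45 44 31
f 38 44 45
f 28 45 50
f 45 31 51
f 50 51 33
f 45 51 50
f 28 50 54
f 50 33 57
f 54 57 34
f 50 57 54
f 29 55 43
f 55 34 56
f 43 56 30
f 55 56 43
f 27 39 63
f 39 29 64
f 63 64 36
f 39 64 63
f 31 44 60
f 44 27 59
f 60 59 35
f 44 59 60
f 33 51 52
f 51 31 48
f 52 48 32
f 51 48 52
f 34 57 53
f 57 33 49
f 53 49 26
f 57 49 53
f 68 67 71
f 68 71 69
f 69 71 72
f 69 72 70
f 71 67 73
f 71 73 72
f 72 73 74
f 72 74 70
f 73 67 75
f 73 75 74
f 74 75 76
f 74 76 70
f 75 67 77
f 75 77 76
f 76 77 78
f 76 78 70
f 77 67 79
f 77 79 78
f 78 79 80
f 78 80 70
f 79 67 81
f 79 81 80
f 80 81 82
f 80 82 70
f 81 67 83
f 81 83 82
f 82 83 84
f 82 84 70
f 83 67 85
f 83 85 84
f 84 85 86
f 84 86 70
f 85 67 87
f 85 87 86
f 86 87 88
f 86 88 70
f 87 67 68
f 87 68 88
f 88 68 69
f 88 69 70



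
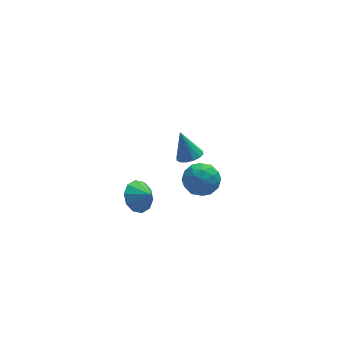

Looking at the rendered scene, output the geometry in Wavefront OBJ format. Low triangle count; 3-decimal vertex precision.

v -0.526 -3.026 3.189
v 0.219 -2.992 3.338
v -0.874 -2.414 4.791
v 0.129 -2.641 3.184
v -0.136 -2.393 3.032
v -0.505 -2.315 2.922
v -0.88 -2.428 2.883
v -1.16 -2.7 2.927
v -1.27 -3.061 3.04
v -1.181 -3.412 3.194
v -0.916 -3.659 3.346
v -0.547 -3.737 3.456
v -0.172 -3.625 3.495
v 0.109 -3.352 3.452
v -2.886 -1.319 -1.389
v -2.386 -1.737 -2.226
v -2.354 -1.961 -0.751
v -2.032 -1.23 -2.011
v -2.004 -0.757 -1.559
v -2.312 -0.498 -1.042
v -2.84 -0.553 -0.658
v -3.385 -0.901 -0.553
v -3.74 -1.408 -0.768
v -3.768 -1.882 -1.22
v -3.46 -2.14 -1.737
v -2.932 -2.085 -2.121
v 1.17 1.847 -3.667
v 2.028 1.22 -4.174
v 0.912 0.46 -2.386
v 1.77 -0.167 -2.893
v 2.03 0.822 -2.31
v 2.19 1.679 -3.102
v 0.75 0.001 -3.458
v 0.91 0.858 -4.25
v 1.768 0.078 -4.045
v 2.559 0.586 -3.335
v 0.381 1.094 -3.225
v 1.172 1.602 -2.515
v 1.622 1.655 -4.033
v 1.318 0.025 -2.527
v 1.471 0.606 -2.185
v 1.975 0.237 -2.483
v 1.717 1.926 -3.403
v 2.221 1.556 -3.701
v 2.222 1.323 -2.605
v 0.719 0.124 -2.859
v 1.223 -0.246 -3.157
v 0.965 1.443 -4.077
v 1.469 1.074 -4.375
v 0.718 0.357 -3.955
v 1.973 0.615 -4.255
v 1.821 -0.2 -3.502
v 1.222 -0.101 -3.834
v 1.316 0.403 -4.3
v 2.438 0.914 -3.838
v 2.286 0.098 -3.085
v 2.44 0.68 -2.743
v 2.533 1.184 -3.208
v 2.286 0.243 -3.762
v 0.654 1.582 -3.475
v 0.502 0.766 -2.722
v 0.407 0.496 -3.352
v 0.5 1 -3.817
v 1.119 1.88 -3.058
v 0.967 1.065 -2.305
v 1.624 1.277 -2.26
v 1.718 1.781 -2.726
v 0.654 1.437 -2.798
f 2 1 4
f 2 4 3
f 4 1 5
f 4 5 3
f 5 1 6
f 5 6 3
f 6 1 7
f 6 7 3
f 7 1 8
f 7 8 3
f 8 1 9
f 8 9 3
f 9 1 10
f 9 10 3
f 10 1 11
f 10 11 3
f 11 1 12
f 11 12 3
f 12 1 13
f 12 13 3
f 13 1 14
f 13 14 3
f 14 1 2
f 14 2 3
f 16 15 18
f 16 18 17
f 18 15 19
f 18 19 17
f 19 15 20
f 19 20 17
f 20 15 21
f 20 21 17
f 21 15 22
f 21 22 17
f 22 15 23
f 22 23 17
f 23 15 24
f 23 24 17
f 24 15 25
f 24 25 17
f 25 15 26
f 25 26 17
f 26 15 16
f 26 16 17
f 27 64 43
f 64 38 67
f 43 67 32
f 64 67 43
f 27 43 39
f 43 32 44
f 39 44 28
f 43 44 39
f 27 39 48
f 39 28 49
f 48 49 34
f 39 49 48
f 27 48 60
f 48 34 63
f 60 63 37
f 48 63 60
f 27 60 64
f 60 37 68
f 64 68 38
f 60 68 64
f 28 44 55
f 44 32 58
f 55 58 36
f 44 58 55
f 32 67 45
f 67 38 66
f 45 66 31
f 67 66 45
f 38 68 65
f 68 37 61
f 65 61 29
f 68 61 65
f 37 63 62
f 63 34 50
f 62 50 33
f 63 50 62
f 34 49 54
f 49 28 51
f 54 51 35
f 49 51 54
f 30 56 42
f 56 36 57
f 42 57 31
f 56 57 42
f 30 42 40
f 42 31 41
f 40 41 29
f 42 41 40
f 30 40 47
f 40 29 46
f 47 46 33
f 40 46 47
f 30 47 52
f 47 33 53
f 52 53 35
f 47 53 52
f 30 52 56
f 52 35 59
f 56 59 36
f 52 59 56
f 31 57 45
f 57 36 58
f 45 58 32
f 57 58 45
f 29 41 65
f 41 31 66
f 65 66 38
f 41 66 65
f 33 46 62
f 46 29 61
f 62 61 37
f 46 61 62
f 35 53 54
f 53 33 50
f 54 50 34
f 53 50 54
f 36 59 55
f 59 35 51
f 55 51 28
f 59 51 55



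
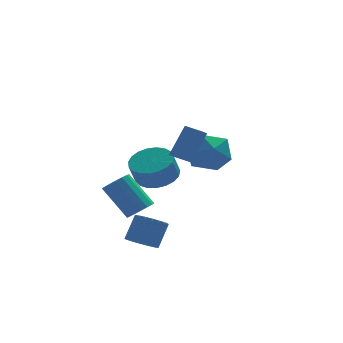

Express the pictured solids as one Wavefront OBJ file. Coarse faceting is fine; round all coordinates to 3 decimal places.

v -2.867 1.244 -4.138
v -2.215 1.519 -3.92
v -3.142 2.532 -2.425
v -3.793 2.256 -2.642
v -2.334 1.757 -4.155
v -3.26 2.769 -2.659
v -2.574 1.877 -4.385
v -3.501 2.889 -2.89
v -2.882 1.852 -4.559
v -3.809 2.865 -3.064
v -3.186 1.687 -4.636
v -4.113 2.7 -3.141
v -3.417 1.421 -4.599
v -4.344 2.434 -3.104
v -3.522 1.115 -4.457
v -4.449 2.128 -2.961
v -3.477 0.838 -4.241
v -4.403 1.85 -2.745
v -3.292 0.653 -4.001
v -4.218 1.666 -2.506
v -3.009 0.604 -3.793
v -3.936 1.617 -2.298
v -2.694 0.702 -3.664
v -3.621 1.715 -2.169
v -2.419 0.923 -3.643
v -3.346 1.936 -2.148
v -2.246 1.218 -3.736
v -3.173 2.231 -2.24
v -1.487 3.759 -3.162
v -0.677 4.339 -2.719
v -1.064 4.022 -1.596
v -1.873 3.441 -2.038
v -1.009 4.646 -2.747
v -1.396 4.329 -1.623
v -1.424 4.8 -2.846
v -1.81 4.482 -1.722
v -1.85 4.774 -3
v -2.236 4.456 -1.876
v -2.213 4.572 -3.181
v -2.599 4.254 -2.058
v -2.45 4.23 -3.36
v -2.836 3.912 -2.236
v -2.521 3.806 -3.504
v -2.907 3.488 -2.38
v -2.413 3.374 -3.589
v -2.799 3.056 -2.465
v -2.145 3.008 -3.6
v -2.531 2.691 -2.477
v -1.763 2.773 -3.536
v -2.149 2.455 -2.412
v -1.333 2.708 -3.406
v -1.72 2.39 -2.283
v -0.93 2.824 -3.235
v -1.317 2.507 -2.111
v -0.624 3.103 -3.051
v -1.01 2.785 -1.927
v -0.466 3.494 -2.886
v -0.852 3.177 -1.762
v -0.485 3.932 -2.769
v -0.871 3.614 -1.645
v 1.167 4.13 -1.152
v 1.901 3.539 -1.959
v -0.241 2.721 -1.401
v 0.493 2.13 -2.208
v 0.794 2.163 -1.005
v 1.664 3.034 -0.851
v -0.004 3.226 -2.509
v 0.866 4.097 -2.355
v 1.177 2.98 -2.798
v 1.67 2.323 -1.868
v -0.01 3.937 -1.492
v 0.483 3.28 -0.562
v -1.263 -1.622 0.006
v -1.649 -2.205 0.414
v -1.878 -1.093 0.18
v -2.264 -1.676 0.588
v -0.436 -1.144 1.472
v -0.822 -1.727 1.88
v -1.051 -0.615 1.646
v -1.437 -1.198 2.054
v -3.578 -2.007 -4.507
v -2.959 -2.471 -4.608
v -2.363 -1.917 -3.493
v -2.982 -1.453 -3.393
v -2.876 -2.21 -4.782
v -2.281 -1.656 -3.667
v -2.915 -1.914 -4.908
v -2.319 -1.36 -3.793
v -3.069 -1.634 -4.965
v -2.473 -1.08 -3.851
v -3.31 -1.418 -4.943
v -2.714 -0.864 -3.829
v -3.598 -1.305 -4.846
v -3.002 -0.751 -3.731
v -3.882 -1.312 -4.69
v -3.286 -0.758 -3.575
v -4.114 -1.44 -4.502
v -3.518 -0.886 -3.388
v -4.253 -1.666 -4.316
v -3.657 -1.112 -3.201
v -4.275 -1.951 -4.162
v -3.679 -1.397 -3.048
v -4.177 -2.246 -4.068
v -3.581 -1.692 -2.954
v -3.975 -2.499 -4.05
v -3.379 -1.945 -2.936
v -3.705 -2.667 -4.111
v -3.109 -2.113 -2.997
v -3.412 -2.721 -4.241
v -2.816 -2.167 -3.126
v -3.148 -2.652 -4.416
v -2.553 -2.098 -3.302
f 2 1 5
f 2 5 3
f 3 5 6
f 3 6 4
f 5 1 7
f 5 7 6
f 6 7 8
f 6 8 4
f 7 1 9
f 7 9 8
f 8 9 10
f 8 10 4
f 9 1 11
f 9 11 10
f 10 11 12
f 10 12 4
f 11 1 13
f 11 13 12
f 12 13 14
f 12 14 4
f 13 1 15
f 13 15 14
f 14 15 16
f 14 16 4
f 15 1 17
f 15 17 16
f 16 17 18
f 16 18 4
f 17 1 19
f 17 19 18
f 18 19 20
f 18 20 4
f 19 1 21
f 19 21 20
f 20 21 22
f 20 22 4
f 21 1 23
f 21 23 22
f 22 23 24
f 22 24 4
f 23 1 25
f 23 25 24
f 24 25 26
f 24 26 4
f 25 1 27
f 25 27 26
f 26 27 28
f 26 28 4
f 27 1 2
f 27 2 28
f 28 2 3
f 28 3 4
f 30 29 33
f 30 33 31
f 31 33 34
f 31 34 32
f 33 29 35
f 33 35 34
f 34 35 36
f 34 36 32
f 35 29 37
f 35 37 36
f 36 37 38
f 36 38 32
f 37 29 39
f 37 39 38
f 38 39 40
f 38 40 32
f 39 29 41
f 39 41 40
f 40 41 42
f 40 42 32
f 41 29 43
f 41 43 42
f 42 43 44
f 42 44 32
f 43 29 45
f 43 45 44
f 44 45 46
f 44 46 32
f 45 29 47
f 45 47 46
f 46 47 48
f 46 48 32
f 47 29 49
f 47 49 48
f 48 49 50
f 48 50 32
f 49 29 51
f 49 51 50
f 50 51 52
f 50 52 32
f 51 29 53
f 51 53 52
f 52 53 54
f 52 54 32
f 53 29 55
f 53 55 54
f 54 55 56
f 54 56 32
f 55 29 57
f 55 57 56
f 56 57 58
f 56 58 32
f 57 29 59
f 57 59 58
f 58 59 60
f 58 60 32
f 59 29 30
f 59 30 60
f 60 30 31
f 60 31 32
f 61 72 66
f 61 66 62
f 61 62 68
f 61 68 71
f 61 71 72
f 62 66 70
f 66 72 65
f 72 71 63
f 71 68 67
f 68 62 69
f 64 70 65
f 64 65 63
f 64 63 67
f 64 67 69
f 64 69 70
f 65 70 66
f 63 65 72
f 67 63 71
f 69 67 68
f 70 69 62
f 74 76 73
f 77 74 73
f 73 76 75
f 75 77 73
f 74 80 76
f 78 74 77
f 78 80 74
f 76 80 75
f 79 77 75
f 75 80 79
f 79 78 77
f 80 78 79
f 82 81 85
f 82 85 83
f 83 85 86
f 83 86 84
f 85 81 87
f 85 87 86
f 86 87 88
f 86 88 84
f 87 81 89
f 87 89 88
f 88 89 90
f 88 90 84
f 89 81 91
f 89 91 90
f 90 91 92
f 90 92 84
f 91 81 93
f 91 93 92
f 92 93 94
f 92 94 84
f 93 81 95
f 93 95 94
f 94 95 96
f 94 96 84
f 95 81 97
f 95 97 96
f 96 97 98
f 96 98 84
f 97 81 99
f 97 99 98
f 98 99 100
f 98 100 84
f 99 81 101
f 99 101 100
f 100 101 102
f 100 102 84
f 101 81 103
f 101 103 102
f 102 103 104
f 102 104 84
f 103 81 105
f 103 105 104
f 104 105 106
f 104 106 84
f 105 81 107
f 105 107 106
f 106 107 108
f 106 108 84
f 107 81 109
f 107 109 108
f 108 109 110
f 108 110 84
f 109 81 111
f 109 111 110
f 110 111 112
f 110 112 84
f 111 81 82
f 111 82 112
f 112 82 83
f 112 83 84



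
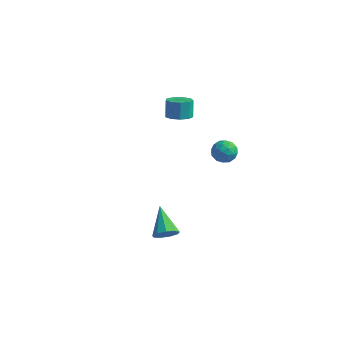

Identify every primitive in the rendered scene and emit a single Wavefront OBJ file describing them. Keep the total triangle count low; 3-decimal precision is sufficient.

v -0.341 2.288 -1.935
v 0.249 2.443 -1.451
v -0.089 1.057 -1.849
v 0.501 1.212 -1.365
v -0.233 1.324 -1.132
v -0.389 2.085 -1.186
v 0.549 1.415 -2.114
v 0.393 2.176 -2.168
v 0.799 1.903 -1.562
v 0.315 1.847 -0.955
v -0.155 1.653 -2.345
v -0.639 1.597 -1.738
v -0.068 2.473 -1.701
v 0.228 1.027 -1.599
v -0.203 1.093 -1.462
v 0.143 1.184 -1.178
v -0.443 2.263 -1.545
v -0.097 2.354 -1.26
v -0.38 1.696 -1.073
v 0.257 1.146 -2.04
v 0.603 1.237 -1.755
v 0.017 2.316 -2.122
v 0.363 2.407 -1.838
v 0.54 1.804 -2.227
v 0.601 2.247 -1.482
v 0.75 1.524 -1.431
v 0.778 1.644 -1.871
v 0.686 2.091 -1.903
v 0.317 2.214 -1.125
v 0.466 1.491 -1.074
v 0.034 1.557 -0.937
v -0.058 2.004 -0.969
v 0.641 1.897 -1.19
v -0.306 2.009 -2.226
v -0.157 1.286 -2.175
v 0.218 1.496 -2.331
v 0.126 1.943 -2.363
v -0.59 1.976 -1.869
v -0.441 1.253 -1.818
v -0.526 1.409 -1.397
v -0.618 1.856 -1.429
v -0.481 1.603 -2.11
v -3.199 2.822 -0.741
v -2.481 3.099 -0.717
v -2.684 3.536 0.305
v -3.401 3.258 0.281
v -2.804 3.455 -0.933
v -3.007 3.891 0.089
v -3.312 3.514 -1.059
v -3.515 3.95 -0.037
v -3.767 3.249 -1.036
v -3.97 3.686 -0.014
v -3.956 2.784 -0.875
v -4.159 3.221 0.147
v -3.79 2.337 -0.652
v -3.993 2.774 0.371
v -3.348 2.117 -0.47
v -3.551 2.553 0.553
v -2.836 2.226 -0.415
v -3.038 2.663 0.607
v -2.493 2.614 -0.513
v -2.696 3.051 0.51
v -0.259 -4.461 -3.775
v 0.262 -4.448 -3.263
v -1.241 -3.259 -2.805
v 0.352 -4.097 -3.607
v 0.156 -3.916 -4.029
v -0.234 -3.99 -4.332
v -0.635 -4.284 -4.375
v -0.86 -4.661 -4.137
v -0.804 -4.944 -3.729
v -0.493 -5.001 -3.343
v -0.072 -4.805 -3.159
f 1 38 17
f 38 12 41
f 17 41 6
f 38 41 17
f 1 17 13
f 17 6 18
f 13 18 2
f 17 18 13
f 1 13 22
f 13 2 23
f 22 23 8
f 13 23 22
f 1 22 34
f 22 8 37
f 34 37 11
f 22 37 34
f 1 34 38
f 34 11 42
f 38 42 12
f 34 42 38
f 2 18 29
f 18 6 32
f 29 32 10
f 18 32 29
f 6 41 19
f 41 12 40
f 19 40 5
f 41 40 19
f 12 42 39
f 42 11 35
f 39 35 3
f 42 35 39
f 11 37 36
f 37 8 24
f 36 24 7
f 37 24 36
f 8 23 28
f 23 2 25
f 28 25 9
f 23 25 28
f 4 30 16
f 30 10 31
f 16 31 5
f 30 31 16
f 4 16 14
f 16 5 15
f 14 15 3
f 16 15 14
f 4 14 21
f 14 3 20
f 21 20 7
f 14 20 21
f 4 21 26
f 21 7 27
f 26 27 9
f 21 27 26
f 4 26 30
f 26 9 33
f 30 33 10
f 26 33 30
f 5 31 19
f 31 10 32
f 19 32 6
f 31 32 19
f 3 15 39
f 15 5 40
f 39 40 12
f 15 40 39
f 7 20 36
f 20 3 35
f 36 35 11
f 20 35 36
f 9 27 28
f 27 7 24
f 28 24 8
f 27 24 28
f 10 33 29
f 33 9 25
f 29 25 2
f 33 25 29
f 44 43 47
f 44 47 45
f 45 47 48
f 45 48 46
f 47 43 49
f 47 49 48
f 48 49 50
f 48 50 46
f 49 43 51
f 49 51 50
f 50 51 52
f 50 52 46
f 51 43 53
f 51 53 52
f 52 53 54
f 52 54 46
f 53 43 55
f 53 55 54
f 54 55 56
f 54 56 46
f 55 43 57
f 55 57 56
f 56 57 58
f 56 58 46
f 57 43 59
f 57 59 58
f 58 59 60
f 58 60 46
f 59 43 61
f 59 61 60
f 60 61 62
f 60 62 46
f 61 43 44
f 61 44 62
f 62 44 45
f 62 45 46
f 64 63 66
f 64 66 65
f 66 63 67
f 66 67 65
f 67 63 68
f 67 68 65
f 68 63 69
f 68 69 65
f 69 63 70
f 69 70 65
f 70 63 71
f 70 71 65
f 71 63 72
f 71 72 65
f 72 63 73
f 72 73 65
f 73 63 64
f 73 64 65



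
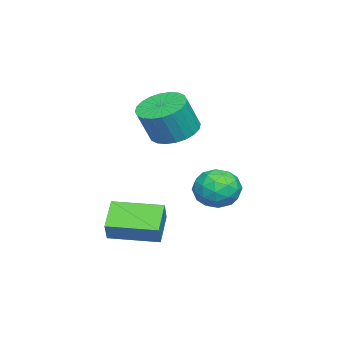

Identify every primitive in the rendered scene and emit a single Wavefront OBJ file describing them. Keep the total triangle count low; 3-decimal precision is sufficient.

v -0.556 -2.553 -0.043
v -0.093 -3.161 -0.392
v 0.399 -3.455 0.775
v -0.064 -2.847 1.123
v 0.111 -2.905 -0.413
v 0.603 -3.199 0.753
v 0.213 -2.596 -0.379
v 0.705 -2.89 0.788
v 0.198 -2.28 -0.293
v 0.69 -2.574 0.874
v 0.068 -2.005 -0.169
v 0.561 -2.3 0.998
v -0.156 -1.814 -0.026
v 0.336 -2.109 1.141
v -0.442 -1.736 0.114
v 0.05 -2.03 1.281
v -0.745 -1.782 0.231
v -0.253 -2.076 1.397
v -1.019 -1.945 0.305
v -0.527 -2.239 1.472
v -1.223 -2.201 0.327
v -0.731 -2.495 1.493
v -1.325 -2.51 0.292
v -0.833 -2.804 1.459
v -1.31 -2.826 0.206
v -0.818 -3.12 1.373
v -1.181 -3.1 0.082
v -0.688 -3.395 1.249
v -0.956 -3.291 -0.061
v -0.464 -3.586 1.106
v -0.67 -3.37 -0.201
v -0.178 -3.664 0.966
v -0.367 -3.324 -0.317
v 0.125 -3.618 0.849
v 2.781 -3.633 -3.481
v 1.864 -3.737 -2.813
v 2.552 -2.04 -3.547
v 1.635 -2.145 -2.878
v 3.265 -3.535 -2.802
v 2.348 -3.64 -2.133
v 3.036 -1.943 -2.867
v 2.119 -2.047 -2.199
v -1.002 -1.29 -1.986
v -0.483 -0.786 -1.599
v -0.117 -1.454 -2.961
v 0.402 -0.95 -2.574
v 0.234 -1.688 -2.257
v -0.313 -1.586 -1.655
v -0.287 -0.654 -2.905
v -0.834 -0.552 -2.303
v -0.042 -0.393 -2.167
v 0.281 -1.032 -1.767
v -0.881 -1.208 -2.793
v -0.558 -1.847 -2.393
v -0.821 -1.024 -1.707
v 0.221 -1.216 -2.853
v 0.122 -1.65 -2.667
v 0.427 -1.354 -2.439
v -0.72 -1.494 -1.74
v -0.415 -1.198 -1.513
v 0.007 -1.728 -1.899
v -0.185 -1.042 -3.047
v 0.12 -0.746 -2.82
v -1.027 -0.886 -2.121
v -0.722 -0.59 -1.893
v -0.607 -0.512 -2.661
v -0.256 -0.496 -1.814
v 0.265 -0.593 -2.387
v -0.14 -0.418 -2.581
v -0.462 -0.359 -2.227
v -0.066 -0.872 -1.578
v 0.454 -0.968 -2.151
v 0.356 -1.402 -1.965
v 0.034 -1.342 -1.611
v 0.193 -0.641 -1.912
v -1.054 -1.272 -2.409
v -0.534 -1.368 -2.982
v -0.634 -0.898 -2.949
v -0.956 -0.838 -2.595
v -0.865 -1.647 -2.173
v -0.344 -1.744 -2.746
v -0.138 -1.881 -2.333
v -0.46 -1.822 -1.979
v -0.793 -1.599 -2.648
f 2 1 5
f 2 5 3
f 3 5 6
f 3 6 4
f 5 1 7
f 5 7 6
f 6 7 8
f 6 8 4
f 7 1 9
f 7 9 8
f 8 9 10
f 8 10 4
f 9 1 11
f 9 11 10
f 10 11 12
f 10 12 4
f 11 1 13
f 11 13 12
f 12 13 14
f 12 14 4
f 13 1 15
f 13 15 14
f 14 15 16
f 14 16 4
f 15 1 17
f 15 17 16
f 16 17 18
f 16 18 4
f 17 1 19
f 17 19 18
f 18 19 20
f 18 20 4
f 19 1 21
f 19 21 20
f 20 21 22
f 20 22 4
f 21 1 23
f 21 23 22
f 22 23 24
f 22 24 4
f 23 1 25
f 23 25 24
f 24 25 26
f 24 26 4
f 25 1 27
f 25 27 26
f 26 27 28
f 26 28 4
f 27 1 29
f 27 29 28
f 28 29 30
f 28 30 4
f 29 1 31
f 29 31 30
f 30 31 32
f 30 32 4
f 31 1 33
f 31 33 32
f 32 33 34
f 32 34 4
f 33 1 2
f 33 2 34
f 34 2 3
f 34 3 4
f 36 38 35
f 39 36 35
f 35 38 37
f 37 39 35
f 36 42 38
f 40 36 39
f 40 42 36
f 38 42 37
f 41 39 37
f 37 42 41
f 41 40 39
f 42 40 41
f 43 80 59
f 80 54 83
f 59 83 48
f 80 83 59
f 43 59 55
f 59 48 60
f 55 60 44
f 59 60 55
f 43 55 64
f 55 44 65
f 64 65 50
f 55 65 64
f 43 64 76
f 64 50 79
f 76 79 53
f 64 79 76
f 43 76 80
f 76 53 84
f 80 84 54
f 76 84 80
f 44 60 71
f 60 48 74
f 71 74 52
f 60 74 71
f 48 83 61
f 83 54 82
f 61 82 47
f 83 82 61
f 54 84 81
f 84 53 77
f 81 77 45
f 84 77 81
f 53 79 78
f 79 50 66
f 78 66 49
f 79 66 78
f 50 65 70
f 65 44 67
f 70 67 51
f 65 67 70
f 46 72 58
f 72 52 73
f 58 73 47
f 72 73 58
f 46 58 56
f 58 47 57
f 56 57 45
f 58 57 56
f 46 56 63
f 56 45 62
f 63 62 49
f 56 62 63
f 46 63 68
f 63 49 69
f 68 69 51
f 63 69 68
f 46 68 72
f 68 51 75
f 72 75 52
f 68 75 72
f 47 73 61
f 73 52 74
f 61 74 48
f 73 74 61
f 45 57 81
f 57 47 82
f 81 82 54
f 57 82 81
f 49 62 78
f 62 45 77
f 78 77 53
f 62 77 78
f 51 69 70
f 69 49 66
f 70 66 50
f 69 66 70
f 52 75 71
f 75 51 67
f 71 67 44
f 75 67 71



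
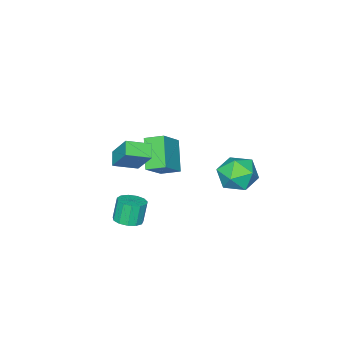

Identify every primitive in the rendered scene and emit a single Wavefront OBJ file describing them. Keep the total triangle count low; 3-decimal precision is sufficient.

v 1.684 -1.909 -4.419
v 2.468 -1.788 -4.174
v 2.06 -1.85 -2.837
v 1.276 -1.971 -3.081
v 2.275 -1.364 -4.214
v 1.867 -1.426 -2.876
v 1.895 -1.113 -4.318
v 1.487 -1.174 -2.98
v 1.447 -1.114 -4.455
v 1.04 -1.176 -3.117
v 1.075 -1.368 -4.58
v 0.667 -1.43 -3.242
v 0.896 -1.794 -4.654
v 0.488 -1.856 -3.316
v 0.967 -2.256 -4.653
v 0.56 -2.318 -3.315
v 1.266 -2.608 -4.578
v 0.858 -2.67 -3.241
v 1.697 -2.738 -4.453
v 1.29 -2.8 -3.115
v 2.124 -2.605 -4.317
v 1.717 -2.667 -2.979
v 2.412 -2.251 -4.213
v 2.004 -2.313 -2.875
v -1.317 -2.466 -0.075
v 0.021 -2.287 1.115
v -1.816 -1.492 0.34
v -0.478 -1.314 1.53
v -0.262 -1.346 -1.43
v 1.076 -1.168 -0.24
v -0.761 -0.373 -1.015
v 0.577 -0.194 0.175
v 2.743 -0.064 1.363
v 2.17 -0.617 1.843
v 2.916 1.071 2.877
v 2.342 0.518 3.357
v 3.838 -0.818 1.803
v 3.264 -1.371 2.283
v 4.01 0.317 3.317
v 3.437 -0.236 3.797
v -4.652 1.252 -1.391
v -3.725 2.096 -1.532
v -3.715 0.004 -2.708
v -2.788 0.848 -2.849
v -2.92 0.233 -1.755
v -3.499 1.005 -0.941
v -3.941 1.095 -3.299
v -4.52 1.867 -2.485
v -3.286 2 -2.711
v -2.655 1.467 -1.757
v -4.785 0.633 -2.483
v -4.154 0.1 -1.529
f 2 1 5
f 2 5 3
f 3 5 6
f 3 6 4
f 5 1 7
f 5 7 6
f 6 7 8
f 6 8 4
f 7 1 9
f 7 9 8
f 8 9 10
f 8 10 4
f 9 1 11
f 9 11 10
f 10 11 12
f 10 12 4
f 11 1 13
f 11 13 12
f 12 13 14
f 12 14 4
f 13 1 15
f 13 15 14
f 14 15 16
f 14 16 4
f 15 1 17
f 15 17 16
f 16 17 18
f 16 18 4
f 17 1 19
f 17 19 18
f 18 19 20
f 18 20 4
f 19 1 21
f 19 21 20
f 20 21 22
f 20 22 4
f 21 1 23
f 21 23 22
f 22 23 24
f 22 24 4
f 23 1 2
f 23 2 24
f 24 2 3
f 24 3 4
f 26 28 25
f 29 26 25
f 25 28 27
f 27 29 25
f 26 32 28
f 30 26 29
f 30 32 26
f 28 32 27
f 31 29 27
f 27 32 31
f 31 30 29
f 32 30 31
f 34 36 33
f 37 34 33
f 33 36 35
f 35 37 33
f 34 40 36
f 38 34 37
f 38 40 34
f 36 40 35
f 39 37 35
f 35 40 39
f 39 38 37
f 40 38 39
f 41 52 46
f 41 46 42
f 41 42 48
f 41 48 51
f 41 51 52
f 42 46 50
f 46 52 45
f 52 51 43
f 51 48 47
f 48 42 49
f 44 50 45
f 44 45 43
f 44 43 47
f 44 47 49
f 44 49 50
f 45 50 46
f 43 45 52
f 47 43 51
f 49 47 48
f 50 49 42



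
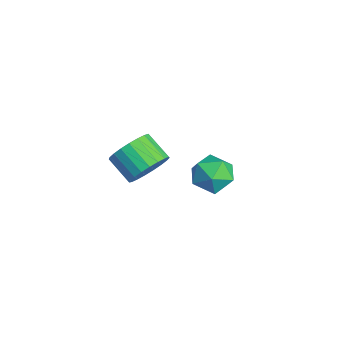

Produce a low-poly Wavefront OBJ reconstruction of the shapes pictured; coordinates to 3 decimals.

v -4.443 2.769 -1.83
v -3.947 3.357 -1.279
v -3.453 1.643 -1.521
v -2.957 2.231 -0.97
v -3.818 1.944 -0.702
v -4.43 2.64 -0.893
v -2.97 2.36 -1.907
v -3.582 3.056 -2.098
v -3.037 3.104 -1.326
v -3.561 2.847 -0.581
v -3.839 2.153 -2.219
v -4.363 1.896 -1.474
v -0.731 -0.786 2.432
v -0.236 -1.467 2.653
v -1.154 -1.934 3.269
v -1.649 -1.254 3.048
v -0.172 -1.236 2.924
v -1.09 -1.703 3.54
v -0.204 -0.927 3.11
v -1.122 -1.394 3.726
v -0.328 -0.594 3.178
v -1.245 -1.061 3.795
v -0.521 -0.294 3.118
v -1.439 -0.761 3.734
v -0.751 -0.08 2.939
v -1.668 -0.547 3.555
v -0.977 0.013 2.672
v -1.894 -0.454 3.288
v -1.161 -0.033 2.364
v -2.078 -0.5 2.98
v -1.27 -0.209 2.067
v -2.188 -0.676 2.684
v -1.286 -0.485 1.834
v -2.204 -0.952 2.45
v -1.207 -0.813 1.704
v -2.124 -1.28 2.32
v -1.045 -1.136 1.7
v -1.963 -1.603 2.316
v -0.829 -1.399 1.822
v -1.746 -1.866 2.438
v -0.596 -1.556 2.05
v -1.513 -2.023 2.666
v -0.386 -1.58 2.344
v -1.304 -2.047 2.96
f 1 12 6
f 1 6 2
f 1 2 8
f 1 8 11
f 1 11 12
f 2 6 10
f 6 12 5
f 12 11 3
f 11 8 7
f 8 2 9
f 4 10 5
f 4 5 3
f 4 3 7
f 4 7 9
f 4 9 10
f 5 10 6
f 3 5 12
f 7 3 11
f 9 7 8
f 10 9 2
f 14 13 17
f 14 17 15
f 15 17 18
f 15 18 16
f 17 13 19
f 17 19 18
f 18 19 20
f 18 20 16
f 19 13 21
f 19 21 20
f 20 21 22
f 20 22 16
f 21 13 23
f 21 23 22
f 22 23 24
f 22 24 16
f 23 13 25
f 23 25 24
f 24 25 26
f 24 26 16
f 25 13 27
f 25 27 26
f 26 27 28
f 26 28 16
f 27 13 29
f 27 29 28
f 28 29 30
f 28 30 16
f 29 13 31
f 29 31 30
f 30 31 32
f 30 32 16
f 31 13 33
f 31 33 32
f 32 33 34
f 32 34 16
f 33 13 35
f 33 35 34
f 34 35 36
f 34 36 16
f 35 13 37
f 35 37 36
f 36 37 38
f 36 38 16
f 37 13 39
f 37 39 38
f 38 39 40
f 38 40 16
f 39 13 41
f 39 41 40
f 40 41 42
f 40 42 16
f 41 13 43
f 41 43 42
f 42 43 44
f 42 44 16
f 43 13 14
f 43 14 44
f 44 14 15
f 44 15 16



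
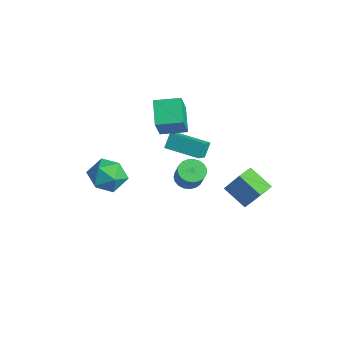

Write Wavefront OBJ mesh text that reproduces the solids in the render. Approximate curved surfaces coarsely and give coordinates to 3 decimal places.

v -1.201 -2.288 -0.558
v -0.337 -2.96 -1.142
v -2.563 -2.86 -1.918
v -1.699 -3.532 -2.502
v -2.104 -3.881 -1.382
v -1.262 -3.528 -0.542
v -1.638 -2.292 -2.518
v -0.796 -1.939 -1.678
v -0.606 -2.962 -2.353
v -0.894 -3.944 -1.652
v -2.006 -1.876 -1.408
v -2.294 -2.858 -0.707
v 4.102 2.65 -2.297
v 2.866 2.03 -1.378
v 3.736 3.542 -2.188
v 2.5 2.922 -1.27
v 5.28 2.918 -0.53
v 4.044 2.298 0.388
v 4.914 3.81 -0.422
v 3.678 3.19 0.497
v -0.323 -0.241 1.754
v -1.613 0.291 2.742
v 0.394 1.105 1.965
v -0.896 1.637 2.953
v 0.616 -0.997 3.387
v -0.674 -0.465 4.375
v 1.333 0.349 3.598
v 0.043 0.881 4.586
v 0.036 -0.151 0.834
v -0.226 0.329 1.706
v -0.564 0.547 0.269
v -0.826 1.027 1.142
v 1.666 1.093 0.638
v 1.404 1.573 1.511
v 1.066 1.791 0.074
v 0.804 2.271 0.946
v -2.043 2.402 -4.005
v -1.39 2.173 -4.481
v -0.544 1.988 -3.231
v -1.197 2.218 -2.755
v -1.346 2.519 -4.459
v -0.5 2.334 -3.209
v -1.422 2.844 -4.359
v -0.577 2.66 -3.109
v -1.606 3.094 -4.198
v -0.761 2.909 -2.948
v -1.866 3.223 -4.003
v -1.02 3.039 -2.754
v -2.156 3.211 -3.809
v -1.31 3.027 -2.559
v -2.426 3.059 -3.648
v -1.581 2.875 -2.399
v -2.63 2.793 -3.55
v -1.785 2.609 -2.3
v -2.733 2.46 -3.53
v -1.887 2.276 -2.28
v -2.716 2.117 -3.592
v -1.871 1.932 -2.342
v -2.583 1.823 -3.725
v -1.737 1.638 -2.475
v -2.356 1.629 -3.907
v -1.511 1.445 -2.657
v -2.075 1.569 -4.106
v -1.23 1.385 -2.856
v -1.789 1.653 -4.287
v -0.943 1.468 -3.037
v -1.546 1.866 -4.42
v -0.701 1.682 -3.17
f 1 12 6
f 1 6 2
f 1 2 8
f 1 8 11
f 1 11 12
f 2 6 10
f 6 12 5
f 12 11 3
f 11 8 7
f 8 2 9
f 4 10 5
f 4 5 3
f 4 3 7
f 4 7 9
f 4 9 10
f 5 10 6
f 3 5 12
f 7 3 11
f 9 7 8
f 10 9 2
f 14 16 13
f 17 14 13
f 13 16 15
f 15 17 13
f 14 20 16
f 18 14 17
f 18 20 14
f 16 20 15
f 19 17 15
f 15 20 19
f 19 18 17
f 20 18 19
f 22 24 21
f 25 22 21
f 21 24 23
f 23 25 21
f 22 28 24
f 26 22 25
f 26 28 22
f 24 28 23
f 27 25 23
f 23 28 27
f 27 26 25
f 28 26 27
f 30 32 29
f 33 30 29
f 29 32 31
f 31 33 29
f 30 36 32
f 34 30 33
f 34 36 30
f 32 36 31
f 35 33 31
f 31 36 35
f 35 34 33
f 36 34 35
f 38 37 41
f 38 41 39
f 39 41 42
f 39 42 40
f 41 37 43
f 41 43 42
f 42 43 44
f 42 44 40
f 43 37 45
f 43 45 44
f 44 45 46
f 44 46 40
f 45 37 47
f 45 47 46
f 46 47 48
f 46 48 40
f 47 37 49
f 47 49 48
f 48 49 50
f 48 50 40
f 49 37 51
f 49 51 50
f 50 51 52
f 50 52 40
f 51 37 53
f 51 53 52
f 52 53 54
f 52 54 40
f 53 37 55
f 53 55 54
f 54 55 56
f 54 56 40
f 55 37 57
f 55 57 56
f 56 57 58
f 56 58 40
f 57 37 59
f 57 59 58
f 58 59 60
f 58 60 40
f 59 37 61
f 59 61 60
f 60 61 62
f 60 62 40
f 61 37 63
f 61 63 62
f 62 63 64
f 62 64 40
f 63 37 65
f 63 65 64
f 64 65 66
f 64 66 40
f 65 37 67
f 65 67 66
f 66 67 68
f 66 68 40
f 67 37 38
f 67 38 68
f 68 38 39
f 68 39 40



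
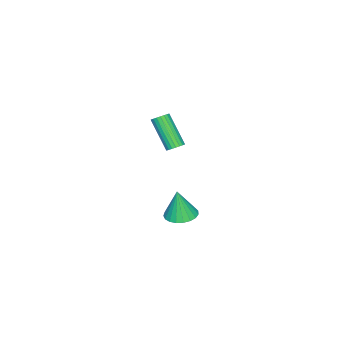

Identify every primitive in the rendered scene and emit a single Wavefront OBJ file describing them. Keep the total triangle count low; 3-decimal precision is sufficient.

v 1.265 2.478 2.416
v 1.73 2.533 2.616
v 1.181 1.317 4.225
v 0.715 1.262 4.024
v 1.626 2.695 2.703
v 1.076 1.479 4.312
v 1.458 2.82 2.741
v 0.909 1.604 4.349
v 1.258 2.886 2.722
v 0.708 1.67 4.33
v 1.058 2.881 2.65
v 0.509 1.665 4.258
v 0.894 2.807 2.538
v 0.345 1.591 4.146
v 0.795 2.675 2.404
v 0.245 1.459 4.013
v 0.776 2.51 2.273
v 0.227 1.294 3.882
v 0.842 2.339 2.166
v 0.293 1.123 3.775
v 0.981 2.192 2.103
v 0.432 0.976 3.711
v 1.169 2.095 2.093
v 0.62 0.879 3.702
v 1.374 2.063 2.14
v 0.824 0.847 3.748
v 1.56 2.104 2.234
v 1.01 0.888 3.842
v 1.694 2.209 2.359
v 1.145 0.993 3.968
v 1.755 2.361 2.495
v 1.205 1.145 4.103
v -0.574 1.783 -4.229
v -0.098 0.98 -4.339
v -0.466 1.597 -2.411
v 0.19 1.245 -4.329
v 0.345 1.603 -4.302
v 0.342 1.991 -4.262
v 0.18 2.344 -4.216
v -0.112 2.6 -4.172
v -0.485 2.714 -4.139
v -0.872 2.668 -4.12
v -1.208 2.468 -4.121
v -1.435 2.15 -4.14
v -1.513 1.769 -4.174
v -1.428 1.39 -4.218
v -1.196 1.079 -4.264
v -0.856 0.889 -4.303
v -0.468 0.855 -4.33
f 2 1 5
f 2 5 3
f 3 5 6
f 3 6 4
f 5 1 7
f 5 7 6
f 6 7 8
f 6 8 4
f 7 1 9
f 7 9 8
f 8 9 10
f 8 10 4
f 9 1 11
f 9 11 10
f 10 11 12
f 10 12 4
f 11 1 13
f 11 13 12
f 12 13 14
f 12 14 4
f 13 1 15
f 13 15 14
f 14 15 16
f 14 16 4
f 15 1 17
f 15 17 16
f 16 17 18
f 16 18 4
f 17 1 19
f 17 19 18
f 18 19 20
f 18 20 4
f 19 1 21
f 19 21 20
f 20 21 22
f 20 22 4
f 21 1 23
f 21 23 22
f 22 23 24
f 22 24 4
f 23 1 25
f 23 25 24
f 24 25 26
f 24 26 4
f 25 1 27
f 25 27 26
f 26 27 28
f 26 28 4
f 27 1 29
f 27 29 28
f 28 29 30
f 28 30 4
f 29 1 31
f 29 31 30
f 30 31 32
f 30 32 4
f 31 1 2
f 31 2 32
f 32 2 3
f 32 3 4
f 34 33 36
f 34 36 35
f 36 33 37
f 36 37 35
f 37 33 38
f 37 38 35
f 38 33 39
f 38 39 35
f 39 33 40
f 39 40 35
f 40 33 41
f 40 41 35
f 41 33 42
f 41 42 35
f 42 33 43
f 42 43 35
f 43 33 44
f 43 44 35
f 44 33 45
f 44 45 35
f 45 33 46
f 45 46 35
f 46 33 47
f 46 47 35
f 47 33 48
f 47 48 35
f 48 33 49
f 48 49 35
f 49 33 34
f 49 34 35



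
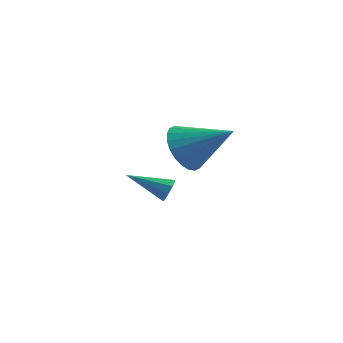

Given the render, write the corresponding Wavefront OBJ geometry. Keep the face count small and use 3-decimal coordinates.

v -0.672 -0.171 -3.358
v -0.44 -0.463 -2.914
v -2.388 -0.449 -2.642
v -0.464 -0.078 -2.825
v -0.587 0.264 -2.984
v -0.749 0.403 -3.319
v -0.875 0.272 -3.672
v -0.906 -0.065 -3.878
v -0.828 -0.452 -3.841
v -0.677 -0.708 -3.578
v -0.523 -0.712 -3.212
v 1.189 -3.81 1.268
v 1.785 -3.851 0.344
v 3.031 -3.75 2.452
v 1.738 -3.427 0.395
v 1.608 -3.062 0.579
v 1.414 -2.811 0.867
v 1.186 -2.712 1.217
v 0.958 -2.78 1.574
v 0.766 -3.005 1.885
v 0.638 -3.353 2.102
v 0.594 -3.77 2.192
v 0.641 -4.194 2.141
v 0.771 -4.559 1.957
v 0.965 -4.81 1.668
v 1.193 -4.909 1.318
v 1.421 -4.841 0.961
v 1.613 -4.616 0.65
v 1.741 -4.268 0.434
f 2 1 4
f 2 4 3
f 4 1 5
f 4 5 3
f 5 1 6
f 5 6 3
f 6 1 7
f 6 7 3
f 7 1 8
f 7 8 3
f 8 1 9
f 8 9 3
f 9 1 10
f 9 10 3
f 10 1 11
f 10 11 3
f 11 1 2
f 11 2 3
f 13 12 15
f 13 15 14
f 15 12 16
f 15 16 14
f 16 12 17
f 16 17 14
f 17 12 18
f 17 18 14
f 18 12 19
f 18 19 14
f 19 12 20
f 19 20 14
f 20 12 21
f 20 21 14
f 21 12 22
f 21 22 14
f 22 12 23
f 22 23 14
f 23 12 24
f 23 24 14
f 24 12 25
f 24 25 14
f 25 12 26
f 25 26 14
f 26 12 27
f 26 27 14
f 27 12 28
f 27 28 14
f 28 12 29
f 28 29 14
f 29 12 13
f 29 13 14



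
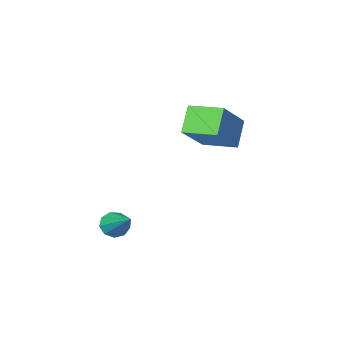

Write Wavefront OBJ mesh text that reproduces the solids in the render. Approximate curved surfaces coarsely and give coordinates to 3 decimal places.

v 3.494 0.778 -0.37
v 3.682 1.078 -0.83
v 3.686 2.282 0.69
v 3.288 1.108 -0.8
v 2.99 0.983 -0.57
v 2.928 0.763 -0.246
v 3.131 0.549 0.02
v 3.504 0.443 0.103
v 3.873 0.494 -0.035
v 4.064 0.677 -0.33
v 3.989 0.908 -0.644
v -1.128 -0.356 3.375
v 0.272 0.465 4.692
v -1.918 0.779 3.507
v -0.518 1.6 4.824
v -0.522 0.18 2.396
v 0.878 1.001 3.713
v -1.312 1.315 2.528
v 0.088 2.136 3.845
f 2 1 4
f 2 4 3
f 4 1 5
f 4 5 3
f 5 1 6
f 5 6 3
f 6 1 7
f 6 7 3
f 7 1 8
f 7 8 3
f 8 1 9
f 8 9 3
f 9 1 10
f 9 10 3
f 10 1 11
f 10 11 3
f 11 1 2
f 11 2 3
f 13 15 12
f 16 13 12
f 12 15 14
f 14 16 12
f 13 19 15
f 17 13 16
f 17 19 13
f 15 19 14
f 18 16 14
f 14 19 18
f 18 17 16
f 19 17 18



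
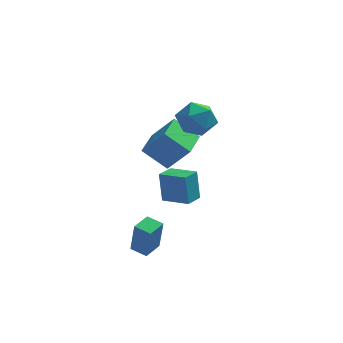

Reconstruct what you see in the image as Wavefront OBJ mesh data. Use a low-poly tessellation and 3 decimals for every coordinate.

v -2.42 -0.036 -1.925
v -2.597 0.319 -0.2
v -1.875 0.887 -2.059
v -2.053 1.242 -0.334
v -1.047 -0.802 -1.626
v -1.225 -0.447 0.099
v -0.503 0.121 -1.76
v -0.68 0.476 -0.035
v -2.277 2.142 -0.94
v -3.631 2.427 0.197
v -1.867 3.997 -0.915
v -3.221 4.282 0.221
v -1.079 1.858 0.559
v -2.433 2.143 1.695
v -0.669 3.713 0.583
v -2.023 3.998 1.72
v -1.436 1.39 2.685
v -0.384 1.9 2.824
v -1.096 0.28 4.196
v -0.044 0.79 4.335
v -1.028 1.402 4.546
v -1.238 2.088 3.612
v -0.242 0.092 3.408
v -0.452 0.778 2.474
v 0.354 1.098 3.27
v -0.132 1.908 3.974
v -1.348 0.272 3.046
v -1.834 1.082 3.75
v -2.969 -3.897 -3.418
v -2.745 -4.183 -1.553
v -3.788 -3.427 -3.247
v -3.565 -3.713 -1.382
v -2.395 -2.927 -3.338
v -2.172 -3.213 -1.473
v -3.215 -2.457 -3.167
v -2.991 -2.743 -1.302
f 2 4 1
f 5 2 1
f 1 4 3
f 3 5 1
f 2 8 4
f 6 2 5
f 6 8 2
f 4 8 3
f 7 5 3
f 3 8 7
f 7 6 5
f 8 6 7
f 10 12 9
f 13 10 9
f 9 12 11
f 11 13 9
f 10 16 12
f 14 10 13
f 14 16 10
f 12 16 11
f 15 13 11
f 11 16 15
f 15 14 13
f 16 14 15
f 17 28 22
f 17 22 18
f 17 18 24
f 17 24 27
f 17 27 28
f 18 22 26
f 22 28 21
f 28 27 19
f 27 24 23
f 24 18 25
f 20 26 21
f 20 21 19
f 20 19 23
f 20 23 25
f 20 25 26
f 21 26 22
f 19 21 28
f 23 19 27
f 25 23 24
f 26 25 18
f 30 32 29
f 33 30 29
f 29 32 31
f 31 33 29
f 30 36 32
f 34 30 33
f 34 36 30
f 32 36 31
f 35 33 31
f 31 36 35
f 35 34 33
f 36 34 35



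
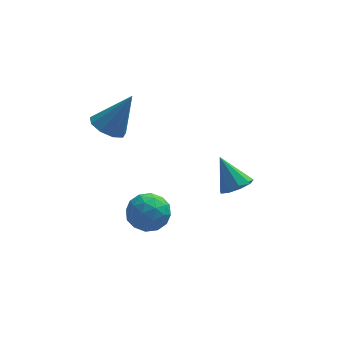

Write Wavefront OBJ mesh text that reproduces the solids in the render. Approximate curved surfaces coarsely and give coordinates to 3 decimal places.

v -2.357 -1.479 1.382
v -1.936 -1.041 1.078
v -1.543 -1.321 2.738
v -2.294 -0.812 1.266
v -2.682 -0.895 1.509
v -2.918 -1.252 1.692
v -2.892 -1.715 1.73
v -2.615 -2.067 1.605
v -2.218 -2.145 1.376
v -1.886 -1.911 1.149
v -1.775 -1.475 1.031
v -1.897 -3.88 -0.876
v -1.455 -3.301 -0.602
v -0.925 -4.299 -1.558
v -0.483 -3.72 -1.284
v -0.71 -4.294 -0.81
v -1.311 -4.035 -0.389
v -1.069 -3.565 -1.771
v -1.67 -3.306 -1.35
v -0.944 -3.106 -1.155
v -0.721 -3.557 -0.561
v -1.659 -4.043 -1.599
v -1.436 -4.494 -1.005
v -1.761 -3.554 -0.679
v -0.619 -4.046 -1.481
v -0.752 -4.384 -1.202
v -0.492 -4.043 -1.041
v -1.676 -3.985 -0.554
v -1.417 -3.645 -0.393
v -0.979 -4.229 -0.515
v -0.963 -3.955 -1.767
v -0.704 -3.615 -1.606
v -1.888 -3.557 -1.119
v -1.628 -3.216 -0.958
v -1.401 -3.371 -1.645
v -1.201 -3.099 -0.843
v -0.63 -3.345 -1.244
v -0.974 -3.254 -1.53
v -1.328 -3.102 -1.283
v -1.07 -3.364 -0.494
v -0.499 -3.61 -0.895
v -0.632 -3.948 -0.616
v -0.985 -3.795 -0.369
v -0.77 -3.249 -0.819
v -1.881 -3.99 -1.265
v -1.31 -4.236 -1.666
v -1.395 -3.805 -1.791
v -1.748 -3.652 -1.544
v -1.75 -4.255 -0.916
v -1.179 -4.501 -1.317
v -1.052 -4.498 -0.877
v -1.406 -4.346 -0.63
v -1.61 -4.351 -1.341
v 1.899 -1.226 -2.141
v 2.331 -1.512 -1.783
v 1.381 -0.654 -1.059
v 2.479 -1.13 -1.915
v 2.356 -0.792 -2.152
v 2.019 -0.658 -2.385
v 1.626 -0.789 -2.503
v 1.361 -1.125 -2.453
v 1.348 -1.509 -2.256
v 1.593 -1.76 -2.006
v 1.981 -1.761 -1.819
f 2 1 4
f 2 4 3
f 4 1 5
f 4 5 3
f 5 1 6
f 5 6 3
f 6 1 7
f 6 7 3
f 7 1 8
f 7 8 3
f 8 1 9
f 8 9 3
f 9 1 10
f 9 10 3
f 10 1 11
f 10 11 3
f 11 1 2
f 11 2 3
f 12 49 28
f 49 23 52
f 28 52 17
f 49 52 28
f 12 28 24
f 28 17 29
f 24 29 13
f 28 29 24
f 12 24 33
f 24 13 34
f 33 34 19
f 24 34 33
f 12 33 45
f 33 19 48
f 45 48 22
f 33 48 45
f 12 45 49
f 45 22 53
f 49 53 23
f 45 53 49
f 13 29 40
f 29 17 43
f 40 43 21
f 29 43 40
f 17 52 30
f 52 23 51
f 30 51 16
f 52 51 30
f 23 53 50
f 53 22 46
f 50 46 14
f 53 46 50
f 22 48 47
f 48 19 35
f 47 35 18
f 48 35 47
f 19 34 39
f 34 13 36
f 39 36 20
f 34 36 39
f 15 41 27
f 41 21 42
f 27 42 16
f 41 42 27
f 15 27 25
f 27 16 26
f 25 26 14
f 27 26 25
f 15 25 32
f 25 14 31
f 32 31 18
f 25 31 32
f 15 32 37
f 32 18 38
f 37 38 20
f 32 38 37
f 15 37 41
f 37 20 44
f 41 44 21
f 37 44 41
f 16 42 30
f 42 21 43
f 30 43 17
f 42 43 30
f 14 26 50
f 26 16 51
f 50 51 23
f 26 51 50
f 18 31 47
f 31 14 46
f 47 46 22
f 31 46 47
f 20 38 39
f 38 18 35
f 39 35 19
f 38 35 39
f 21 44 40
f 44 20 36
f 40 36 13
f 44 36 40
f 55 54 57
f 55 57 56
f 57 54 58
f 57 58 56
f 58 54 59
f 58 59 56
f 59 54 60
f 59 60 56
f 60 54 61
f 60 61 56
f 61 54 62
f 61 62 56
f 62 54 63
f 62 63 56
f 63 54 64
f 63 64 56
f 64 54 55
f 64 55 56

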